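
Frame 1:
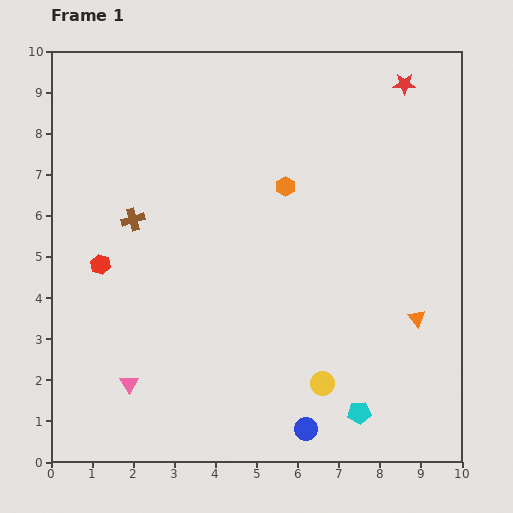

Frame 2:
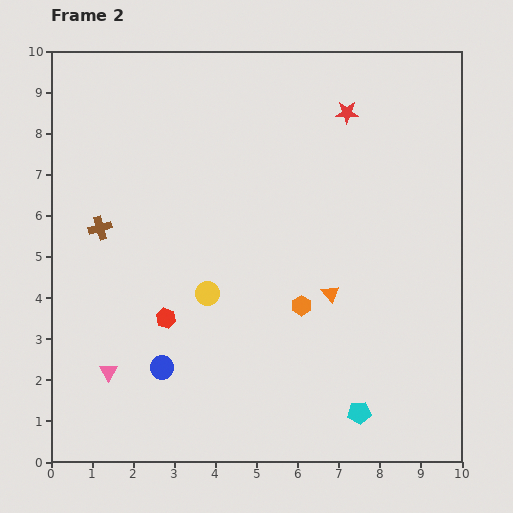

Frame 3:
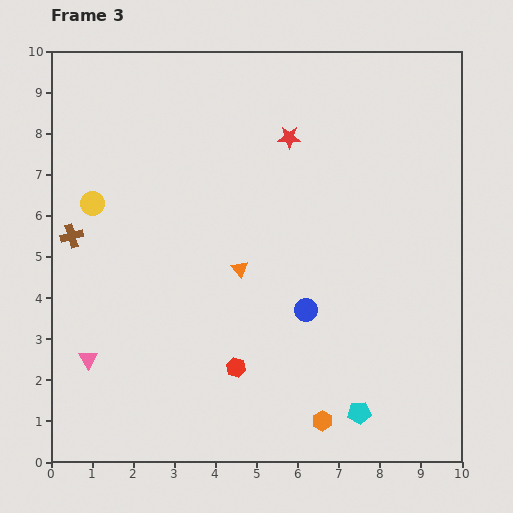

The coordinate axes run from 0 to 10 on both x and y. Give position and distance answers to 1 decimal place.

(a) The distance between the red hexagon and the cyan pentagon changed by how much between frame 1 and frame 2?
-2.1

Distance in frame 1: 7.3. Distance in frame 2: 5.2.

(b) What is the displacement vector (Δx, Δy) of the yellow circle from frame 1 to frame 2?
(-2.8, 2.2)

The yellow circle was at (6.6, 1.9) in frame 1 and (3.8, 4.1) in frame 2.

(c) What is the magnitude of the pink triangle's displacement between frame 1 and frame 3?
1.2

The pink triangle moved from (1.9, 1.9) to (0.9, 2.5), a distance of √(1.0² + 0.6²) ≈ 1.2.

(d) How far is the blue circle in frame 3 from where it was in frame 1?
2.9

The blue circle moved from (6.2, 0.8) to (6.2, 3.7), a distance of √(0.0² + 2.9²) ≈ 2.9.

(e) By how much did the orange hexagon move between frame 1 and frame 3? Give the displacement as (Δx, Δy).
(0.9, -5.7)

The orange hexagon was at (5.7, 6.7) in frame 1 and (6.6, 1.0) in frame 3.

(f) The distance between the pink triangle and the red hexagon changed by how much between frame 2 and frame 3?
+1.7

Distance in frame 2: 1.9. Distance in frame 3: 3.6.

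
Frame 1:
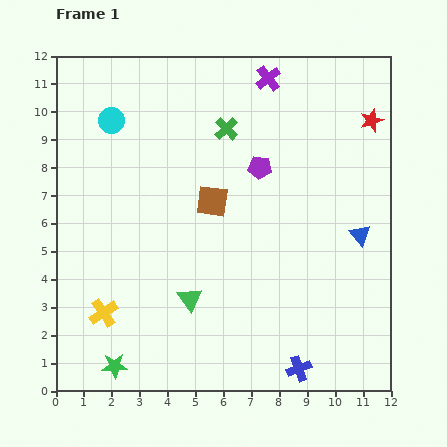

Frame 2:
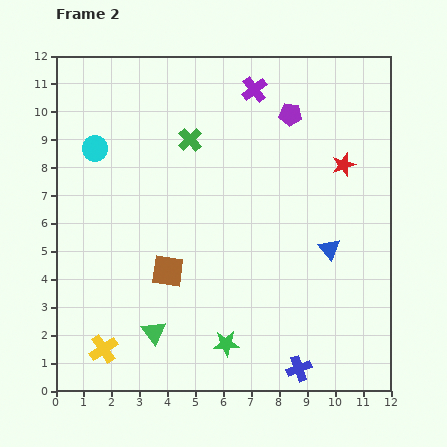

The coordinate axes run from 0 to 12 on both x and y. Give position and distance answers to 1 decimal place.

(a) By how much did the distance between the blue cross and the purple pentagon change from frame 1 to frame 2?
+1.8

Distance in frame 1: 7.3. Distance in frame 2: 9.1.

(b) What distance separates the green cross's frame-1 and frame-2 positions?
1.4

The green cross moved from (6.1, 9.4) to (4.8, 9.0), a distance of √(1.3² + 0.4²) ≈ 1.4.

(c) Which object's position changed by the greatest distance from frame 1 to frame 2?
the green star

(moved 4.1; next 3.0)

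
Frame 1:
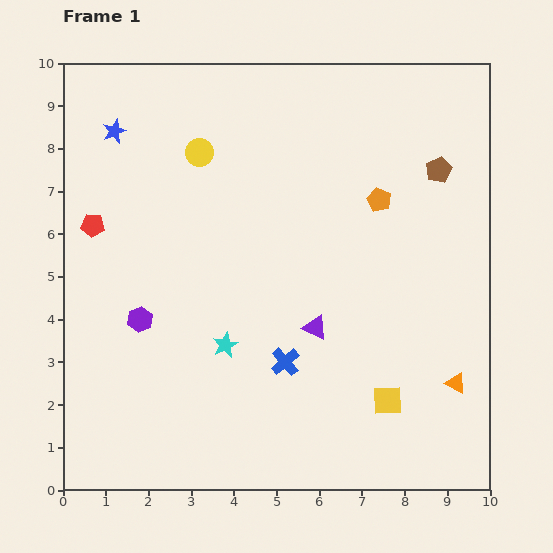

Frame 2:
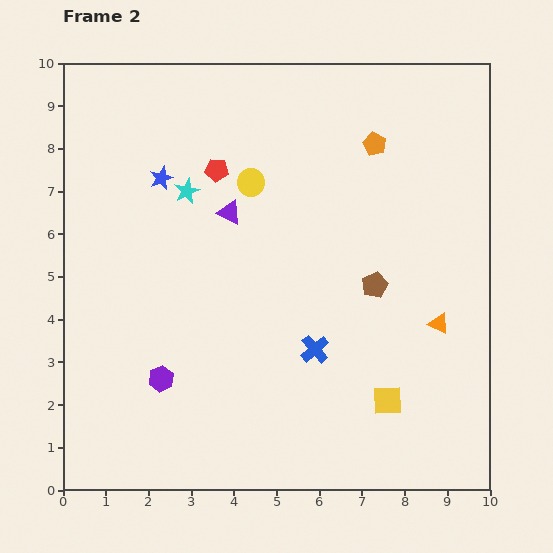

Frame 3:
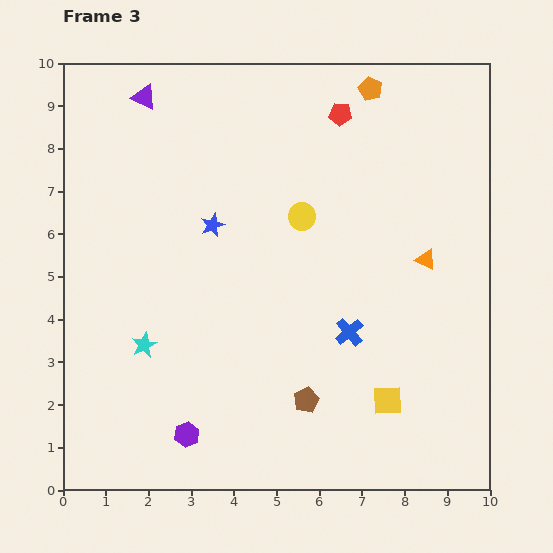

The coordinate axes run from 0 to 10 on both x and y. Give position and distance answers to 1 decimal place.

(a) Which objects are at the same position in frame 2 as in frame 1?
the yellow square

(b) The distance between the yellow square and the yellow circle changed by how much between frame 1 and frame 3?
-2.6

Distance in frame 1: 7.3. Distance in frame 3: 4.7.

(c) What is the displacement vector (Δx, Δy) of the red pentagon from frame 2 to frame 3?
(2.9, 1.3)

The red pentagon was at (3.6, 7.5) in frame 2 and (6.5, 8.8) in frame 3.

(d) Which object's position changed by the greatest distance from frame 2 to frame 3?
the cyan star

(moved 3.7; next 3.4)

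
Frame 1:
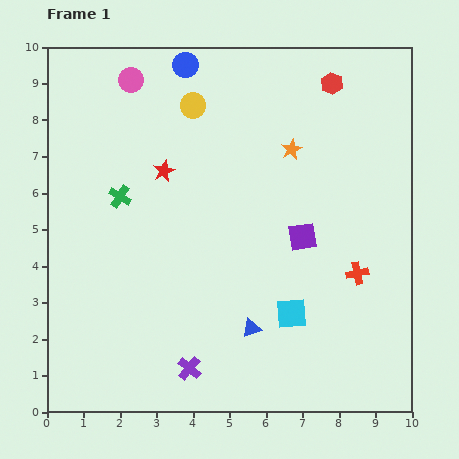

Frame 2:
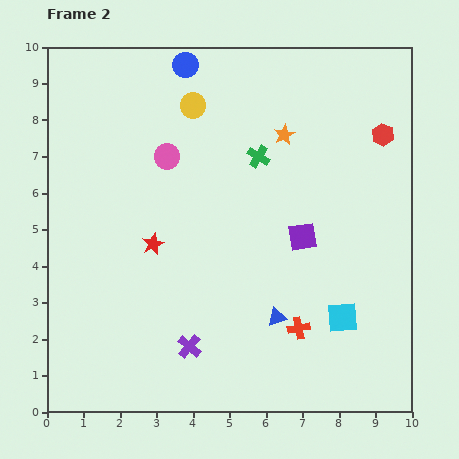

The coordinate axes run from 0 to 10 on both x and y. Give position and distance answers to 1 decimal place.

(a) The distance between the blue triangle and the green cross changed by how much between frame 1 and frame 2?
-0.7

Distance in frame 1: 5.1. Distance in frame 2: 4.4.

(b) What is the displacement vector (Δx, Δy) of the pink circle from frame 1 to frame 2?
(1.0, -2.1)

The pink circle was at (2.3, 9.1) in frame 1 and (3.3, 7.0) in frame 2.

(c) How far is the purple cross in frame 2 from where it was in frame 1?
0.6

The purple cross moved from (3.9, 1.2) to (3.9, 1.8), a distance of √(0.0² + 0.6²) ≈ 0.6.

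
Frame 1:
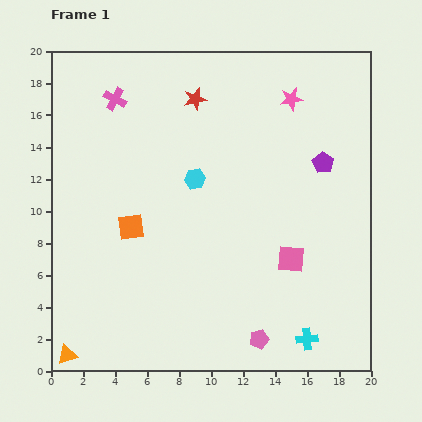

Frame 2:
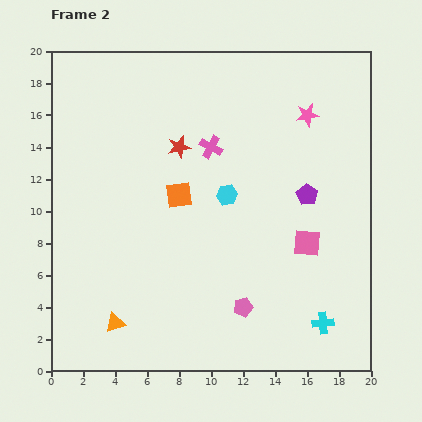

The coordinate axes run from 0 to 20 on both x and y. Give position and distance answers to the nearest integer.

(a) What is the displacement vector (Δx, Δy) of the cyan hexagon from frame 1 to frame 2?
(2, -1)

The cyan hexagon was at (9, 12) in frame 1 and (11, 11) in frame 2.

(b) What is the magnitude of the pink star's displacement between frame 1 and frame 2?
1

The pink star moved from (15, 17) to (16, 16), a distance of √(1² + 1²) ≈ 1.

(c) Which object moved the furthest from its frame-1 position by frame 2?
the pink cross

(moved 7; next 4)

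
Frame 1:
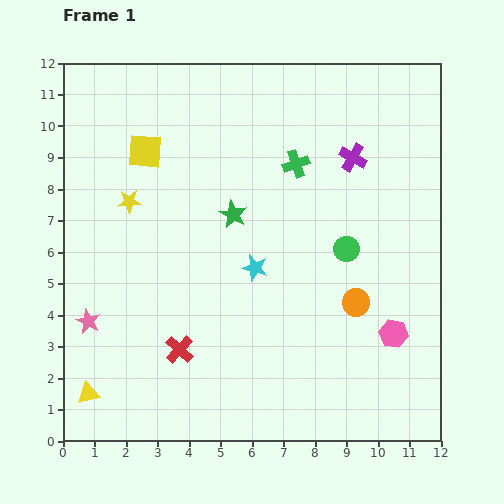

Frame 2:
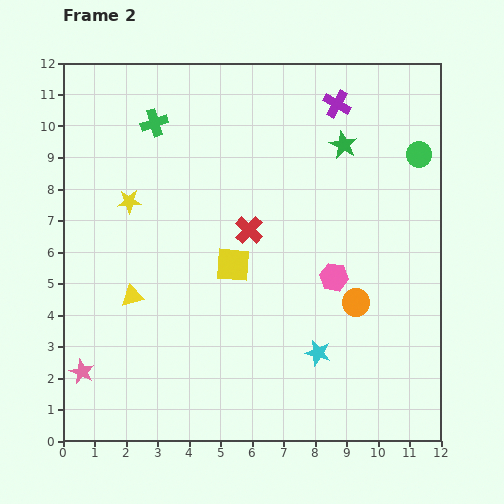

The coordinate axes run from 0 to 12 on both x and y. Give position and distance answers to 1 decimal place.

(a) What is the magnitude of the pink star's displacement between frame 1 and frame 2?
1.6

The pink star moved from (0.8, 3.8) to (0.6, 2.2), a distance of √(0.2² + 1.6²) ≈ 1.6.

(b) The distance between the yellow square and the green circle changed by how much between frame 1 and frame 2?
-0.2

Distance in frame 1: 7.1. Distance in frame 2: 6.9.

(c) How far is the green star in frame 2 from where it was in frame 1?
4.1

The green star moved from (5.4, 7.2) to (8.9, 9.4), a distance of √(3.5² + 2.2²) ≈ 4.1.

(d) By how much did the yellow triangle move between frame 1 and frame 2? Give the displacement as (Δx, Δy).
(1.4, 3.1)

The yellow triangle was at (0.8, 1.5) in frame 1 and (2.2, 4.6) in frame 2.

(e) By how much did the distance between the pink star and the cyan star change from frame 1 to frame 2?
+1.9

Distance in frame 1: 5.6. Distance in frame 2: 7.5.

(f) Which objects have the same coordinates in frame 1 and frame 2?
the yellow star, the orange circle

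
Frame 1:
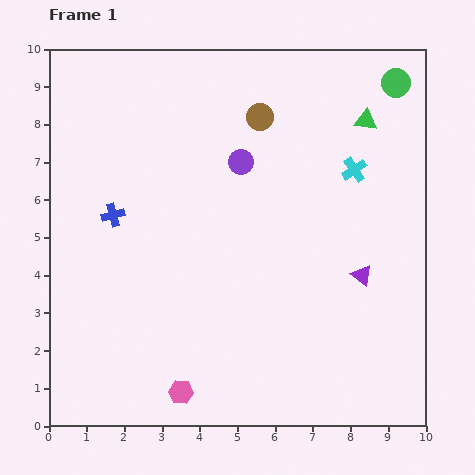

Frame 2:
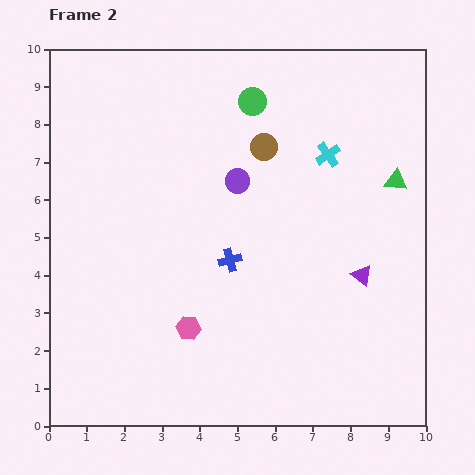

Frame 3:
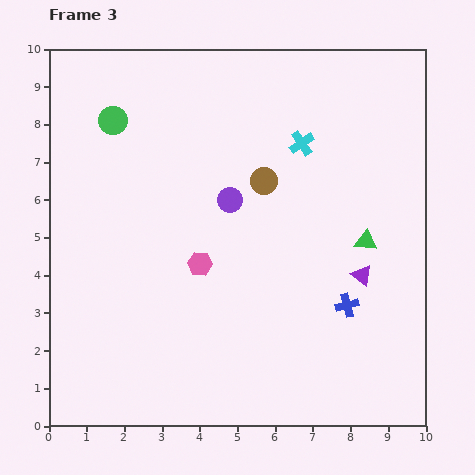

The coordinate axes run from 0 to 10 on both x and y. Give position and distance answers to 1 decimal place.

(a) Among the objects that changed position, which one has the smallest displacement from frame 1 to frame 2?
the purple circle

(moved 0.5)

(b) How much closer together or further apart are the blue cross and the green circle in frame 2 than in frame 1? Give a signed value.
-4.1

Distance in frame 1: 8.3. Distance in frame 2: 4.2.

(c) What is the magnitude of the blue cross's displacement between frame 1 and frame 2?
3.3

The blue cross moved from (1.7, 5.6) to (4.8, 4.4), a distance of √(3.1² + 1.2²) ≈ 3.3.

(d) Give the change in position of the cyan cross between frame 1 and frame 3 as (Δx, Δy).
(-1.4, 0.7)

The cyan cross was at (8.1, 6.8) in frame 1 and (6.7, 7.5) in frame 3.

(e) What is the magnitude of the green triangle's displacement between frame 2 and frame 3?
1.8

The green triangle moved from (9.2, 6.5) to (8.4, 4.9), a distance of √(0.8² + 1.6²) ≈ 1.8.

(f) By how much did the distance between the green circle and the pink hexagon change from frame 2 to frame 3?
-1.8

Distance in frame 2: 6.2. Distance in frame 3: 4.4.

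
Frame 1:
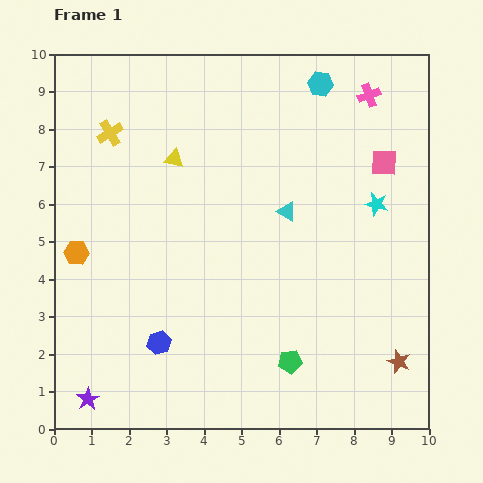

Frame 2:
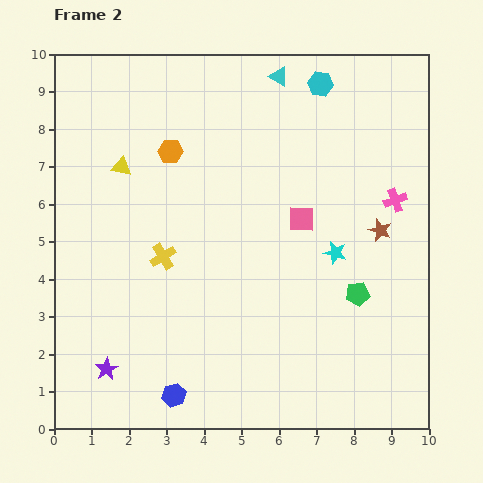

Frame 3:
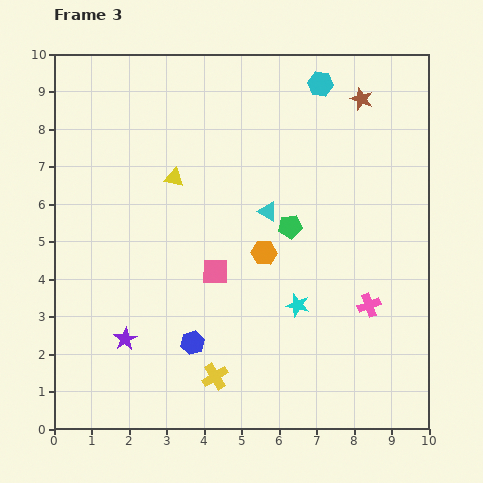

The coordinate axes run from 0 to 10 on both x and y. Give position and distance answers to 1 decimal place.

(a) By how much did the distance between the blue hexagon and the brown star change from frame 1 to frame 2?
+0.6

Distance in frame 1: 6.4. Distance in frame 2: 7.0.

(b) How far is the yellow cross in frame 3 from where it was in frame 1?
7.1

The yellow cross moved from (1.5, 7.9) to (4.3, 1.4), a distance of √(2.8² + 6.5²) ≈ 7.1.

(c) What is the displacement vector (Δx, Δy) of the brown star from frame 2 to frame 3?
(-0.5, 3.5)

The brown star was at (8.7, 5.3) in frame 2 and (8.2, 8.8) in frame 3.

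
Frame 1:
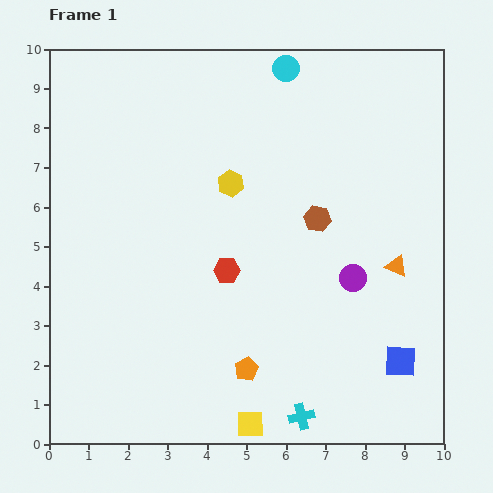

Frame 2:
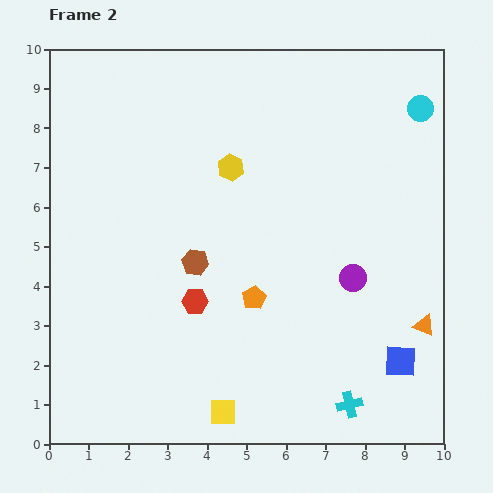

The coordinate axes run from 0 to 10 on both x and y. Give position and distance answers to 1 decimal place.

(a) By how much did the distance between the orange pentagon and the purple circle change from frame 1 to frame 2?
-1.0

Distance in frame 1: 3.5. Distance in frame 2: 2.5.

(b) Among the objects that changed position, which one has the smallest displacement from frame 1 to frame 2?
the yellow hexagon

(moved 0.4)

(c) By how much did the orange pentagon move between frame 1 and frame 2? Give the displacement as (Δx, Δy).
(0.2, 1.8)

The orange pentagon was at (5.0, 1.9) in frame 1 and (5.2, 3.7) in frame 2.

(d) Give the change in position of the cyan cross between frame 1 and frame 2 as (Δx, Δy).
(1.2, 0.3)

The cyan cross was at (6.4, 0.7) in frame 1 and (7.6, 1.0) in frame 2.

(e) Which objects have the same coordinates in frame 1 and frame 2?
the blue square, the purple circle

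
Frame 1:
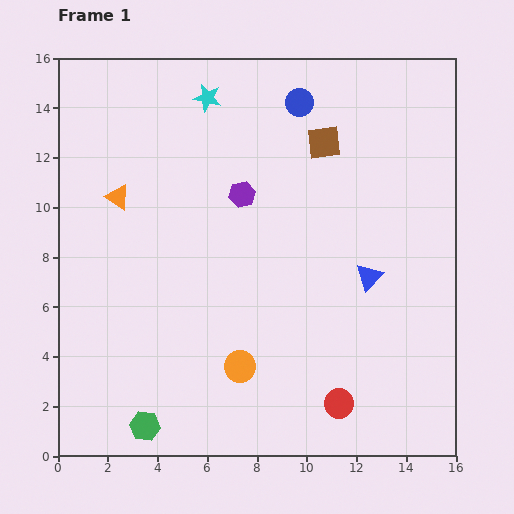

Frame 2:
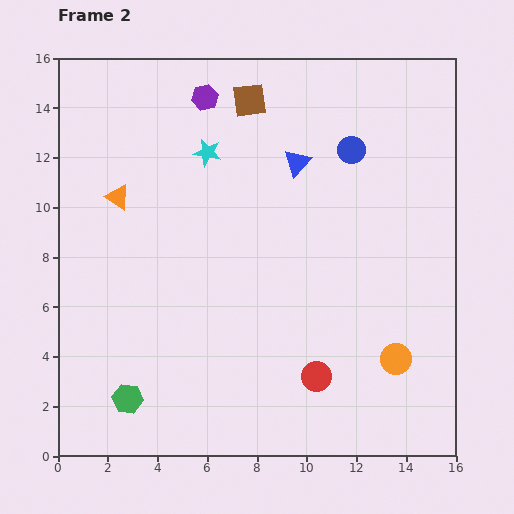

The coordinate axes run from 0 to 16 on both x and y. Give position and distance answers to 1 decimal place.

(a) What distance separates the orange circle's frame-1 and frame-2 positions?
6.3

The orange circle moved from (7.3, 3.6) to (13.6, 3.9), a distance of √(6.3² + 0.3²) ≈ 6.3.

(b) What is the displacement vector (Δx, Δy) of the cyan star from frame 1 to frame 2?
(0.0, -2.2)

The cyan star was at (6.0, 14.4) in frame 1 and (6.0, 12.2) in frame 2.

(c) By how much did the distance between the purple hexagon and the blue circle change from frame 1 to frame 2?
+1.9

Distance in frame 1: 4.4. Distance in frame 2: 6.3.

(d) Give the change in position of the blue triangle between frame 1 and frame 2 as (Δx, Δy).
(-2.9, 4.6)

The blue triangle was at (12.5, 7.2) in frame 1 and (9.6, 11.8) in frame 2.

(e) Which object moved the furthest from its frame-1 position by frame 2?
the orange circle

(moved 6.3; next 5.4)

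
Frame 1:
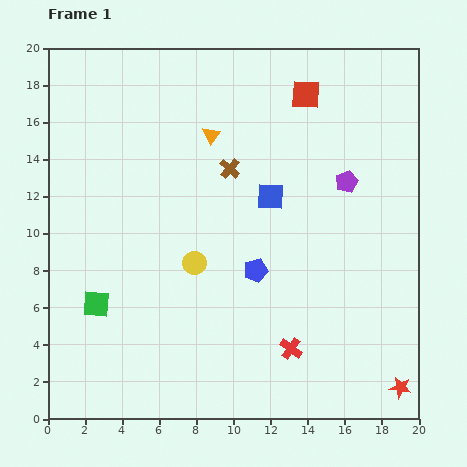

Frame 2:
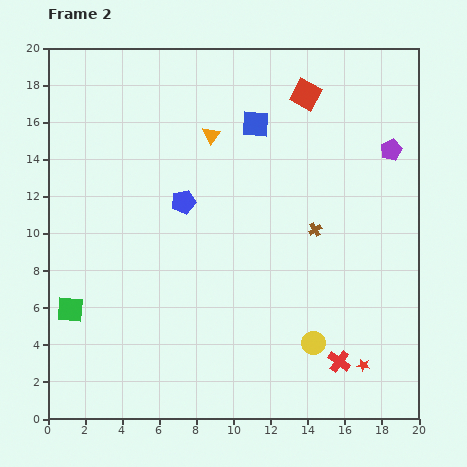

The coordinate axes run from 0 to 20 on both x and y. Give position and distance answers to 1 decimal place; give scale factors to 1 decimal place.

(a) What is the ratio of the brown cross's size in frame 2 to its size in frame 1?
0.6×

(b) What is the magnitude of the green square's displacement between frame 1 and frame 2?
1.4

The green square moved from (2.6, 6.2) to (1.2, 5.9), a distance of √(1.4² + 0.3²) ≈ 1.4.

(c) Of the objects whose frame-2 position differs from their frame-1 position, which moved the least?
the green square

(moved 1.4)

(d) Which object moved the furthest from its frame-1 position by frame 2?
the yellow circle

(moved 7.7; next 5.7)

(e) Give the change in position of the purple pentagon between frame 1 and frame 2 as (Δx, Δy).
(2.4, 1.7)

The purple pentagon was at (16.1, 12.8) in frame 1 and (18.5, 14.5) in frame 2.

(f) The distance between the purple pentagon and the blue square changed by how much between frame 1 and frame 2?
+3.2

Distance in frame 1: 4.2. Distance in frame 2: 7.4.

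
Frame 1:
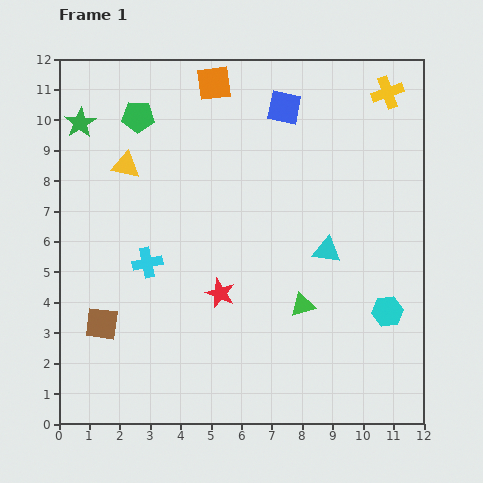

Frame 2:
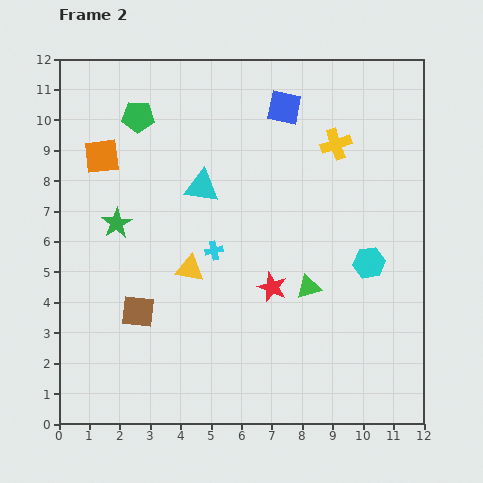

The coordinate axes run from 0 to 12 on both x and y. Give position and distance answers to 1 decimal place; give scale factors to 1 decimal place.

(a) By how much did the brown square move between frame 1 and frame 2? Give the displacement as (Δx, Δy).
(1.2, 0.4)

The brown square was at (1.4, 3.3) in frame 1 and (2.6, 3.7) in frame 2.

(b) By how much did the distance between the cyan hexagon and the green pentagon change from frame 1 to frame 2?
-1.4

Distance in frame 1: 10.4. Distance in frame 2: 9.0.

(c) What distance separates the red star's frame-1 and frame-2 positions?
1.7

The red star moved from (5.3, 4.3) to (7.0, 4.5), a distance of √(1.7² + 0.2²) ≈ 1.7.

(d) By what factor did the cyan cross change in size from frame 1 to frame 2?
0.6×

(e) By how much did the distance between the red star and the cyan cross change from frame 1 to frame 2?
-0.4

Distance in frame 1: 2.6. Distance in frame 2: 2.2.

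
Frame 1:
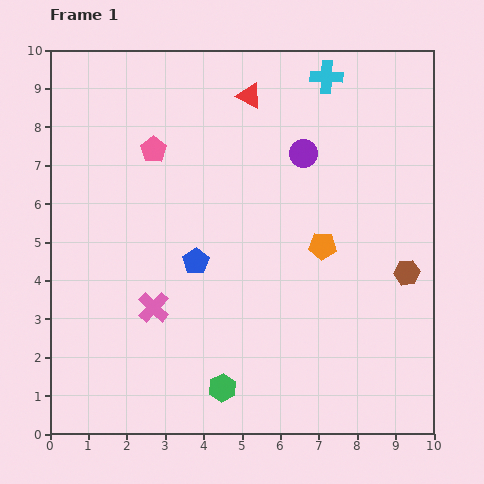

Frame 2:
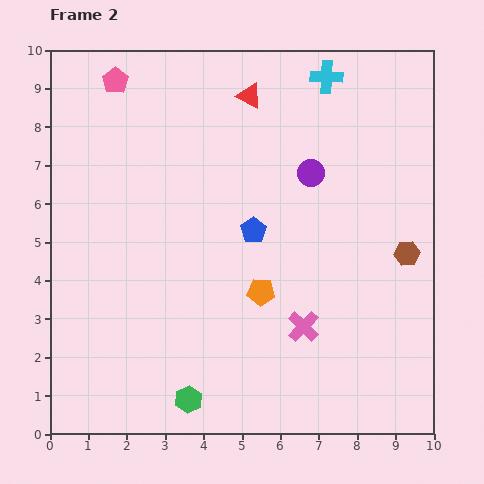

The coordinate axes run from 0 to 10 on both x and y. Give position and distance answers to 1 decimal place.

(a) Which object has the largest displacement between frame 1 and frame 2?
the pink cross

(moved 3.9; next 2.1)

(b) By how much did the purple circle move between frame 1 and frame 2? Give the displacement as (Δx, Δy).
(0.2, -0.5)

The purple circle was at (6.6, 7.3) in frame 1 and (6.8, 6.8) in frame 2.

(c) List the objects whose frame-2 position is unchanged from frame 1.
the red triangle, the cyan cross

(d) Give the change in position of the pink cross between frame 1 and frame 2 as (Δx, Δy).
(3.9, -0.5)

The pink cross was at (2.7, 3.3) in frame 1 and (6.6, 2.8) in frame 2.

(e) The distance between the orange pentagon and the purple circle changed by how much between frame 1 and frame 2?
+0.9

Distance in frame 1: 2.5. Distance in frame 2: 3.4.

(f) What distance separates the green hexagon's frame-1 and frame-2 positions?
0.9

The green hexagon moved from (4.5, 1.2) to (3.6, 0.9), a distance of √(0.9² + 0.3²) ≈ 0.9.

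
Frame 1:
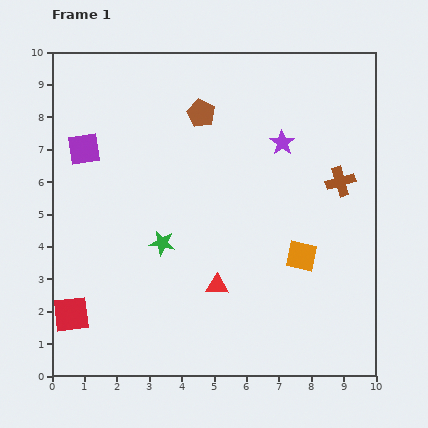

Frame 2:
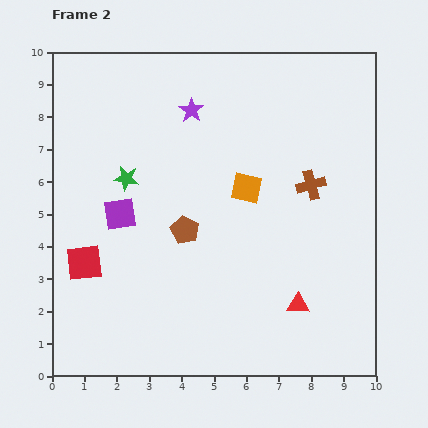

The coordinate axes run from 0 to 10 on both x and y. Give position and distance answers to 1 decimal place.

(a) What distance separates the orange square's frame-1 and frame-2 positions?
2.7

The orange square moved from (7.7, 3.7) to (6.0, 5.8), a distance of √(1.7² + 2.1²) ≈ 2.7.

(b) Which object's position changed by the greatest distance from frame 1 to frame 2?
the brown pentagon

(moved 3.6; next 3.0)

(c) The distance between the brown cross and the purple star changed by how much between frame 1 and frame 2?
+2.2

Distance in frame 1: 2.2. Distance in frame 2: 4.4.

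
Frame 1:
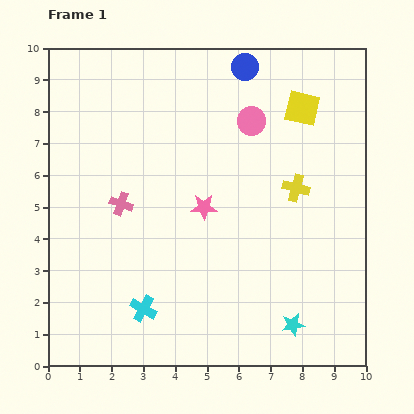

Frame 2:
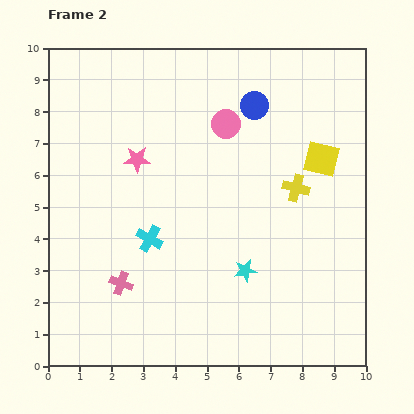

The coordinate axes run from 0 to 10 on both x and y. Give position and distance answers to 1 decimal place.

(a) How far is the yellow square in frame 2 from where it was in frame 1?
1.7

The yellow square moved from (8.0, 8.1) to (8.6, 6.5), a distance of √(0.6² + 1.6²) ≈ 1.7.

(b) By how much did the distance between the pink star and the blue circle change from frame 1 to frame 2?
-0.5

Distance in frame 1: 4.6. Distance in frame 2: 4.1.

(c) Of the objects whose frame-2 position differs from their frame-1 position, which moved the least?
the pink circle

(moved 0.8)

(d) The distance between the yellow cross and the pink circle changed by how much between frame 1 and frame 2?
+0.5

Distance in frame 1: 2.5. Distance in frame 2: 3.0.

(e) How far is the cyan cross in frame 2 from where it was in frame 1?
2.2

The cyan cross moved from (3.0, 1.8) to (3.2, 4.0), a distance of √(0.2² + 2.2²) ≈ 2.2.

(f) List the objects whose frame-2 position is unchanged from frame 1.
the yellow cross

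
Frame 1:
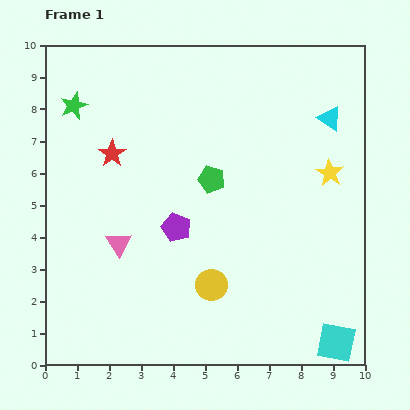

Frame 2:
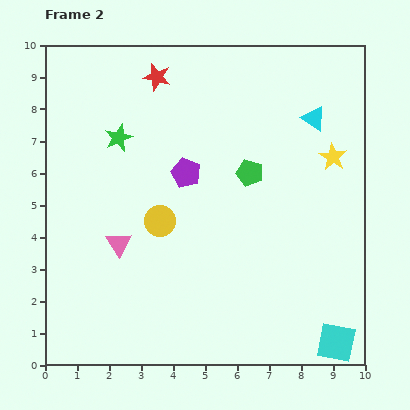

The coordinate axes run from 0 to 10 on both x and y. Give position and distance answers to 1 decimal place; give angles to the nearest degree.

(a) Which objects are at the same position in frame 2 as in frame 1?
the cyan square, the pink triangle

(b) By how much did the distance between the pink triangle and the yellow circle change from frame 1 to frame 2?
-1.7

Distance in frame 1: 3.2. Distance in frame 2: 1.5.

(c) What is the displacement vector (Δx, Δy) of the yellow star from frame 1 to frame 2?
(0.1, 0.5)

The yellow star was at (8.9, 6.0) in frame 1 and (9.0, 6.5) in frame 2.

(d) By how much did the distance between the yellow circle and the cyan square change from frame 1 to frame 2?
+2.4

Distance in frame 1: 4.3. Distance in frame 2: 6.7.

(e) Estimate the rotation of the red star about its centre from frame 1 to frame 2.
23° counter-clockwise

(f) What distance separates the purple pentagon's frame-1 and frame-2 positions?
1.7

The purple pentagon moved from (4.1, 4.3) to (4.4, 6.0), a distance of √(0.3² + 1.7²) ≈ 1.7.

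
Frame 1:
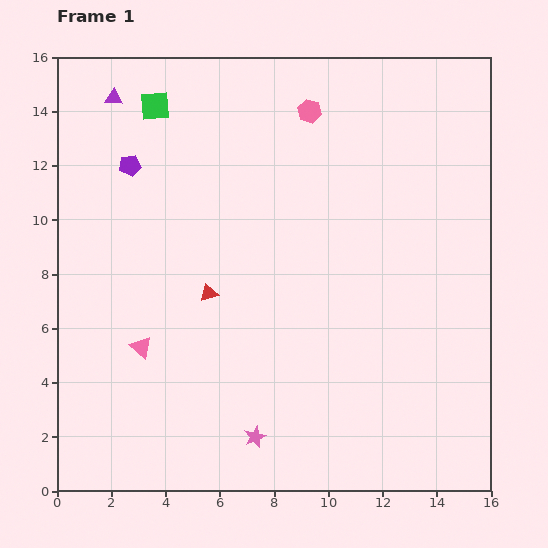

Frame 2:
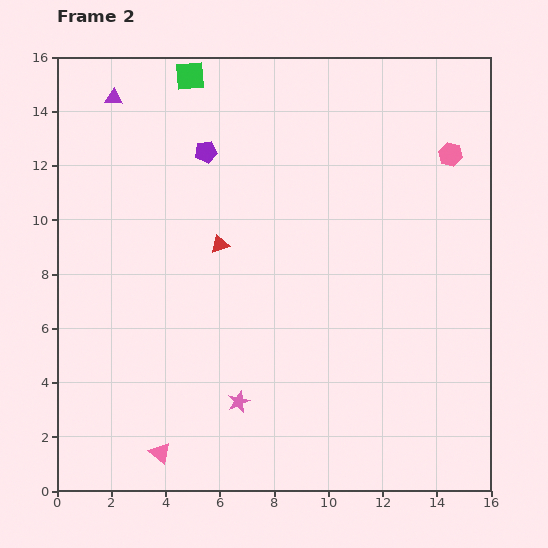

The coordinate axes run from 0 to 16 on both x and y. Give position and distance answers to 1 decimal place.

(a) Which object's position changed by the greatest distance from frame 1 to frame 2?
the pink hexagon

(moved 5.4; next 4.0)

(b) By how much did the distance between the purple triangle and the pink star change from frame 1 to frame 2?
-1.4

Distance in frame 1: 13.5. Distance in frame 2: 12.1.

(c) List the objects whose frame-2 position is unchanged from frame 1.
the purple triangle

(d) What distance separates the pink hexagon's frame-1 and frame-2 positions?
5.4

The pink hexagon moved from (9.3, 14.0) to (14.5, 12.4), a distance of √(5.2² + 1.6²) ≈ 5.4.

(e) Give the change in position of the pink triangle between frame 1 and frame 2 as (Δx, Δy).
(0.7, -3.9)

The pink triangle was at (3.1, 5.3) in frame 1 and (3.8, 1.4) in frame 2.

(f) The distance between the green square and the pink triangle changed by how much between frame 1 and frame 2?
+5.0

Distance in frame 1: 8.9. Distance in frame 2: 13.9.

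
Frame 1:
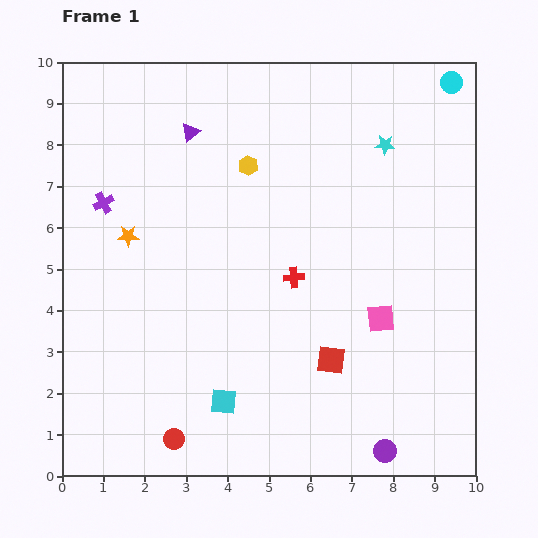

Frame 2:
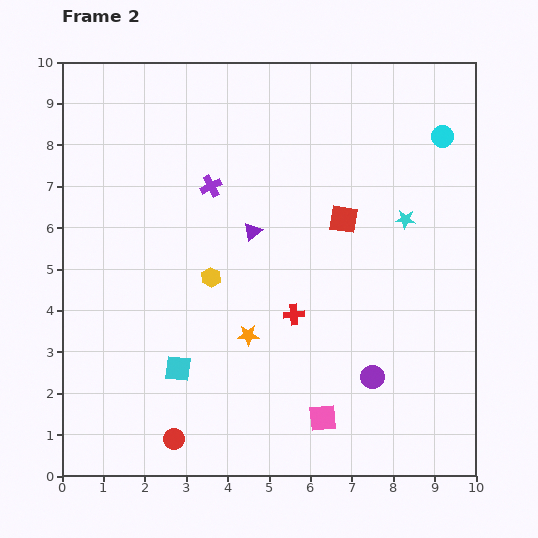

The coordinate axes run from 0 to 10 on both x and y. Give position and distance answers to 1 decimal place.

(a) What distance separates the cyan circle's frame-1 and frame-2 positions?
1.3

The cyan circle moved from (9.4, 9.5) to (9.2, 8.2), a distance of √(0.2² + 1.3²) ≈ 1.3.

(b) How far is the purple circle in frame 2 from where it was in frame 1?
1.8

The purple circle moved from (7.8, 0.6) to (7.5, 2.4), a distance of √(0.3² + 1.8²) ≈ 1.8.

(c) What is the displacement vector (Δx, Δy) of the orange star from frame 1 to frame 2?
(2.9, -2.4)

The orange star was at (1.6, 5.8) in frame 1 and (4.5, 3.4) in frame 2.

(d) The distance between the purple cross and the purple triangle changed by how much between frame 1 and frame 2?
-1.2

Distance in frame 1: 2.7. Distance in frame 2: 1.5.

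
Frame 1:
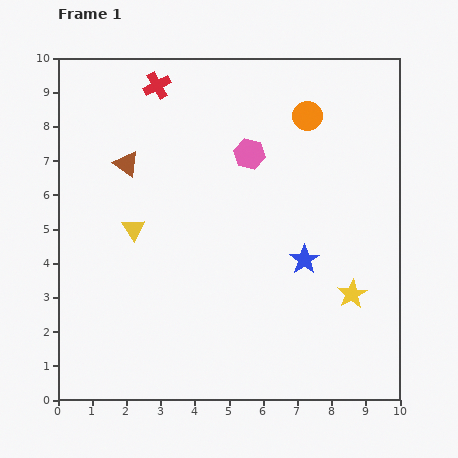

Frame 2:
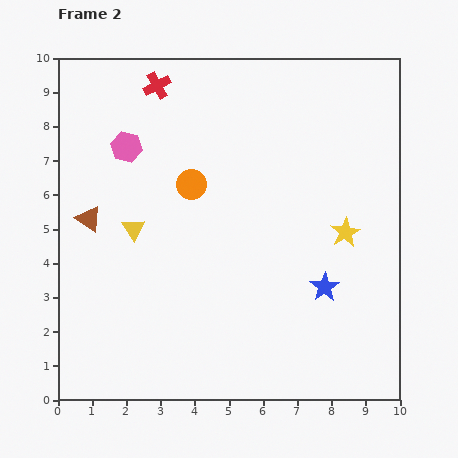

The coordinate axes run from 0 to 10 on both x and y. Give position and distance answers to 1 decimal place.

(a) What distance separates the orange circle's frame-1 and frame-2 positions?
3.9

The orange circle moved from (7.3, 8.3) to (3.9, 6.3), a distance of √(3.4² + 2.0²) ≈ 3.9.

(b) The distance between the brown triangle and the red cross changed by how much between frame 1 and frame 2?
+1.9

Distance in frame 1: 2.5. Distance in frame 2: 4.4.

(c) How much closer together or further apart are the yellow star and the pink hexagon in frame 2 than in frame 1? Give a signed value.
+1.8

Distance in frame 1: 5.1. Distance in frame 2: 6.9.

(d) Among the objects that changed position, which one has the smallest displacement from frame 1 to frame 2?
the blue star

(moved 1.0)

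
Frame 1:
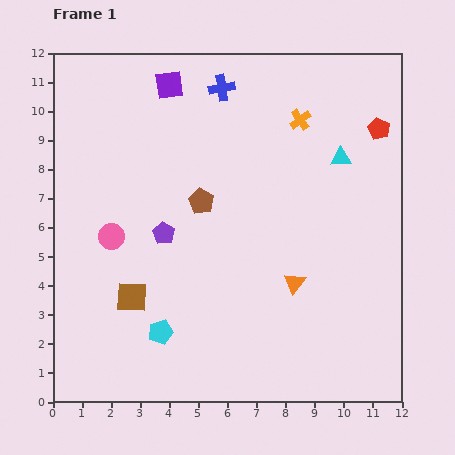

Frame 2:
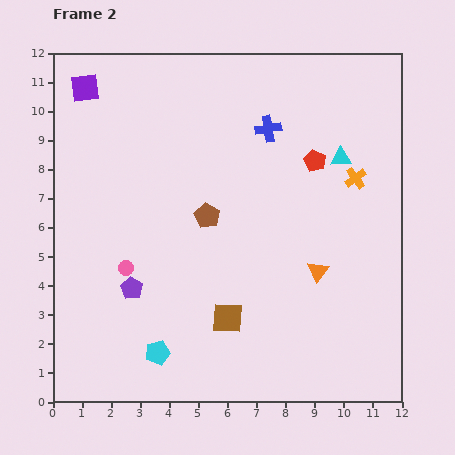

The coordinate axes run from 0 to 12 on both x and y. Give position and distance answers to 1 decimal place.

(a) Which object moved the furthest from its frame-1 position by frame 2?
the brown square

(moved 3.4; next 2.9)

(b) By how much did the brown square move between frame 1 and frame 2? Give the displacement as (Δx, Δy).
(3.3, -0.7)

The brown square was at (2.7, 3.6) in frame 1 and (6.0, 2.9) in frame 2.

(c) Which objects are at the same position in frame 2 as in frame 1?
the cyan triangle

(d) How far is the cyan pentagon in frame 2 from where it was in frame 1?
0.7

The cyan pentagon moved from (3.7, 2.4) to (3.6, 1.7), a distance of √(0.1² + 0.7²) ≈ 0.7.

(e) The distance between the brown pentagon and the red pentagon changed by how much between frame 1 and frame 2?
-2.4

Distance in frame 1: 6.6. Distance in frame 2: 4.2.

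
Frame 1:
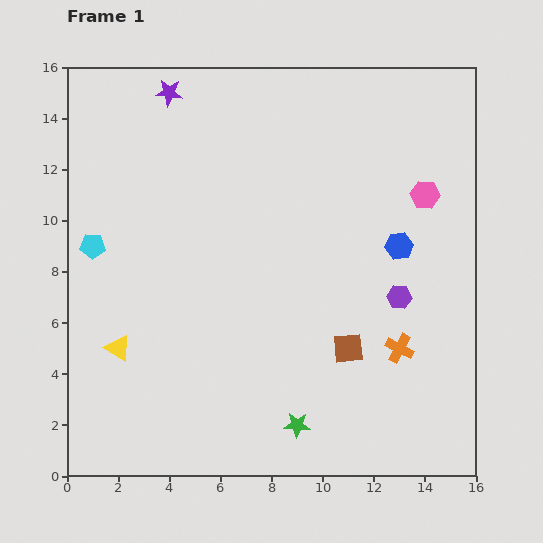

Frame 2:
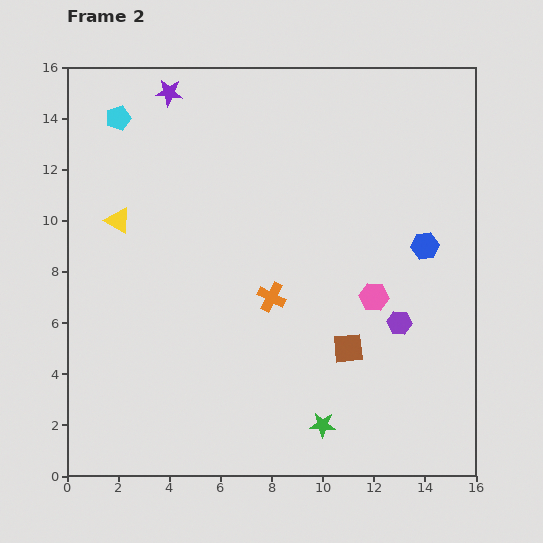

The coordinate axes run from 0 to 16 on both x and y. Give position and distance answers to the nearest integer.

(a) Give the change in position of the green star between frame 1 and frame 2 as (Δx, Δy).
(1, 0)

The green star was at (9, 2) in frame 1 and (10, 2) in frame 2.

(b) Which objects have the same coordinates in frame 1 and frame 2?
the purple star, the brown square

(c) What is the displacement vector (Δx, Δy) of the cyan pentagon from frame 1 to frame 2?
(1, 5)

The cyan pentagon was at (1, 9) in frame 1 and (2, 14) in frame 2.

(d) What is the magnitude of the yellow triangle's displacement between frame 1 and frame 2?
5

The yellow triangle moved from (2, 5) to (2, 10), a distance of √(0² + 5²) ≈ 5.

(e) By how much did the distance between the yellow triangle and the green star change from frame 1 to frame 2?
+3

Distance in frame 1: 8. Distance in frame 2: 11.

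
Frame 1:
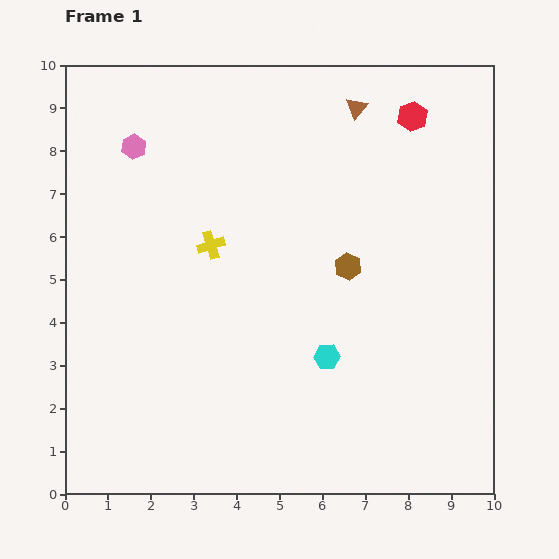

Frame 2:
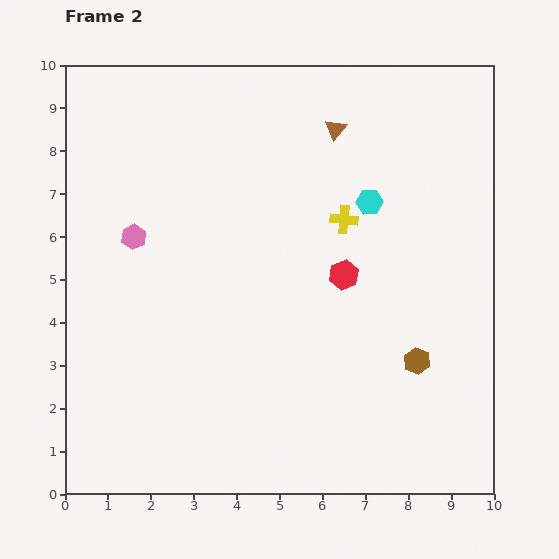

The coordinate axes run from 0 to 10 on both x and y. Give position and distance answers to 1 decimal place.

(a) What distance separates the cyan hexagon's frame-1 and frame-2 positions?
3.7

The cyan hexagon moved from (6.1, 3.2) to (7.1, 6.8), a distance of √(1.0² + 3.6²) ≈ 3.7.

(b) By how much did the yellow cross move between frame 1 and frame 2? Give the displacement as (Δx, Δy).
(3.1, 0.6)

The yellow cross was at (3.4, 5.8) in frame 1 and (6.5, 6.4) in frame 2.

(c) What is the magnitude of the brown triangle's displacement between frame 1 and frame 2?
0.7

The brown triangle moved from (6.8, 9.0) to (6.3, 8.5), a distance of √(0.5² + 0.5²) ≈ 0.7.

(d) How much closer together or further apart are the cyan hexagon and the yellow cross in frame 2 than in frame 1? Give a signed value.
-3.0

Distance in frame 1: 3.7. Distance in frame 2: 0.7.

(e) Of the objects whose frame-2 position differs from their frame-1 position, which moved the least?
the brown triangle

(moved 0.7)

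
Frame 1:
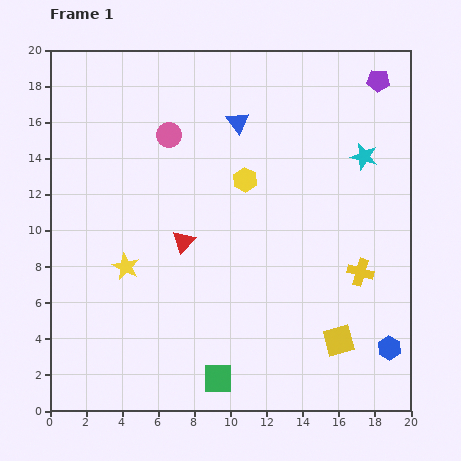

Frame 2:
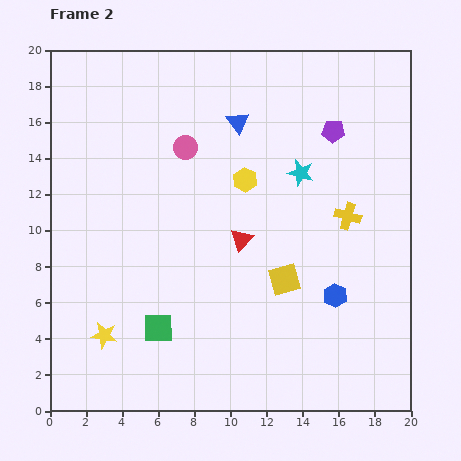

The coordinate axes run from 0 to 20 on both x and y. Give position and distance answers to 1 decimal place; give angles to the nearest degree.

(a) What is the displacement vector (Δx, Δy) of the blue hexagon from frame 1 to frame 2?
(-3.0, 2.9)

The blue hexagon was at (18.8, 3.5) in frame 1 and (15.8, 6.4) in frame 2.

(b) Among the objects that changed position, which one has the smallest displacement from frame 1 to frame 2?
the pink circle

(moved 1.1)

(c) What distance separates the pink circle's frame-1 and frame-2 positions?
1.1

The pink circle moved from (6.6, 15.3) to (7.5, 14.6), a distance of √(0.9² + 0.7²) ≈ 1.1.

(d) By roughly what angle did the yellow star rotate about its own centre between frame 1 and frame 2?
16° counter-clockwise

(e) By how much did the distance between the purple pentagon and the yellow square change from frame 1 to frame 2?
-6.0

Distance in frame 1: 14.6. Distance in frame 2: 8.6.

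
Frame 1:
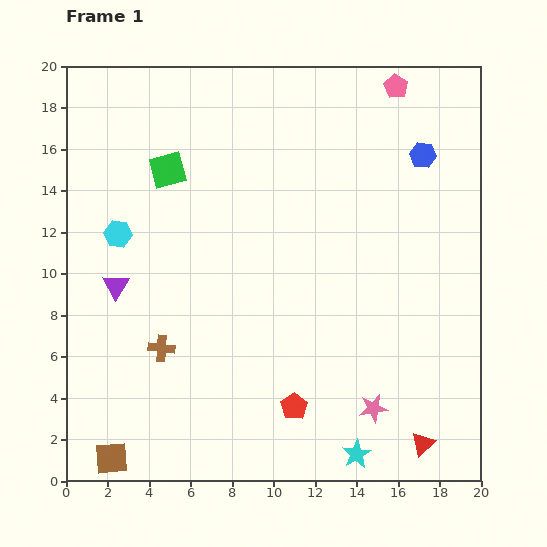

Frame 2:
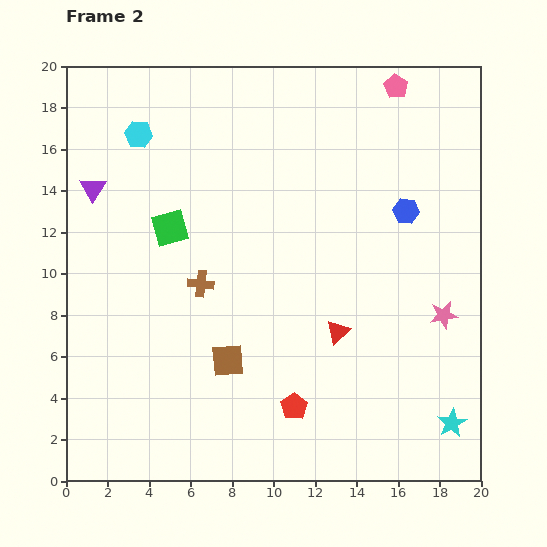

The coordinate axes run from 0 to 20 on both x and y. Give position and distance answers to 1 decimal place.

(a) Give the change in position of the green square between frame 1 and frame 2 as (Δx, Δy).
(0.1, -2.8)

The green square was at (4.9, 15.0) in frame 1 and (5.0, 12.2) in frame 2.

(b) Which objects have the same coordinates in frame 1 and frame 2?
the pink pentagon, the red pentagon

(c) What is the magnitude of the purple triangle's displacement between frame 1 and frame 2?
4.8

The purple triangle moved from (2.4, 9.4) to (1.3, 14.1), a distance of √(1.1² + 4.7²) ≈ 4.8.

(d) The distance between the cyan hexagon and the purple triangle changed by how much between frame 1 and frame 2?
+0.9

Distance in frame 1: 2.5. Distance in frame 2: 3.4.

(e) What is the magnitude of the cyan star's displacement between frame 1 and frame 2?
4.8

The cyan star moved from (14.0, 1.3) to (18.6, 2.8), a distance of √(4.6² + 1.5²) ≈ 4.8.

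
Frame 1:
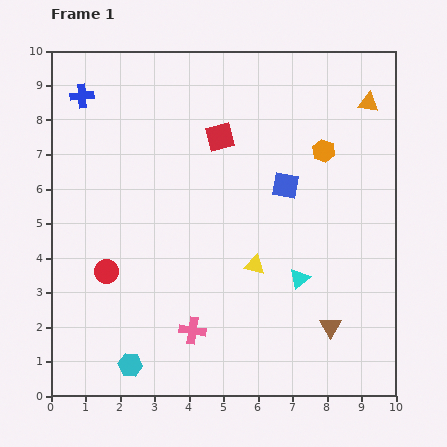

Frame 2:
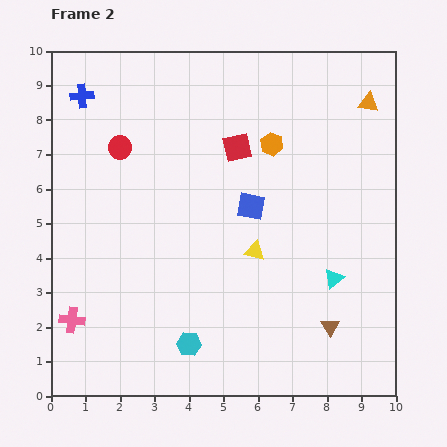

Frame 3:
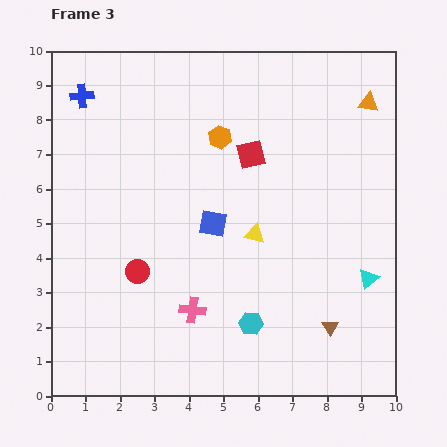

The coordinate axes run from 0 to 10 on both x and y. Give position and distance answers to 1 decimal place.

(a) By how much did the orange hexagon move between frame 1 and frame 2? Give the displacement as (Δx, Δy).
(-1.5, 0.2)

The orange hexagon was at (7.9, 7.1) in frame 1 and (6.4, 7.3) in frame 2.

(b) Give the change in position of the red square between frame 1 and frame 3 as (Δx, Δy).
(0.9, -0.5)

The red square was at (4.9, 7.5) in frame 1 and (5.8, 7.0) in frame 3.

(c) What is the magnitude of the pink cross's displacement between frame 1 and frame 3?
0.6

The pink cross moved from (4.1, 1.9) to (4.1, 2.5), a distance of √(0.0² + 0.6²) ≈ 0.6.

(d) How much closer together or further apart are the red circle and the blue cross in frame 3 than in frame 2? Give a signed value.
+3.4

Distance in frame 2: 1.9. Distance in frame 3: 5.3.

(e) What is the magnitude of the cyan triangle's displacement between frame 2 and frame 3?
1.0

The cyan triangle moved from (8.2, 3.4) to (9.2, 3.4), a distance of √(1.0² + 0.0²) ≈ 1.0.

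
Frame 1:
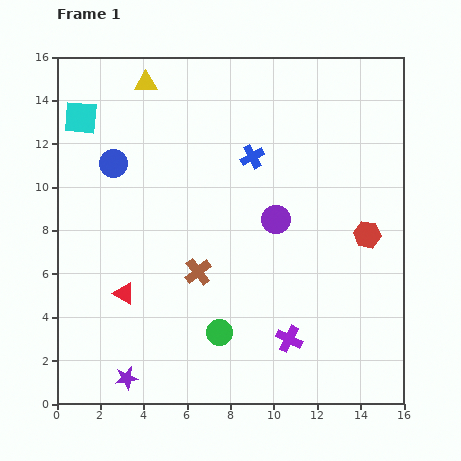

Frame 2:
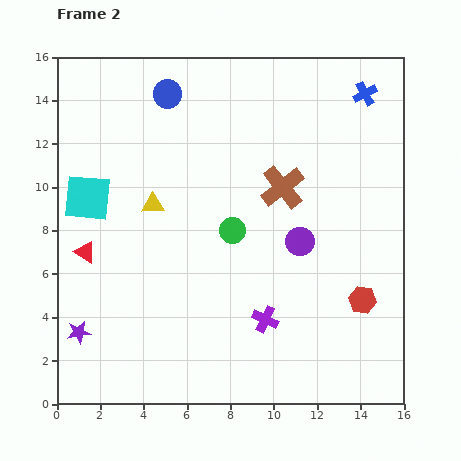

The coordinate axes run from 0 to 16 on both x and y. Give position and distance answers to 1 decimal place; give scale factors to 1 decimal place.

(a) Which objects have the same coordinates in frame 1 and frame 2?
none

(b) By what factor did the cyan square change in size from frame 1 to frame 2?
1.4×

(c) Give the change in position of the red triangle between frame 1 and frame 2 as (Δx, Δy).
(-1.8, 1.9)

The red triangle was at (3.1, 5.1) in frame 1 and (1.3, 7.0) in frame 2.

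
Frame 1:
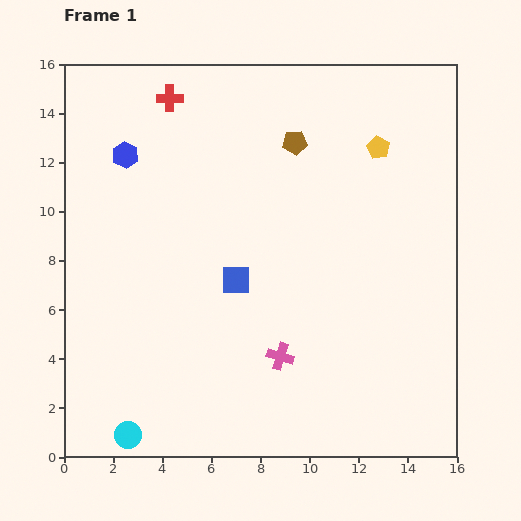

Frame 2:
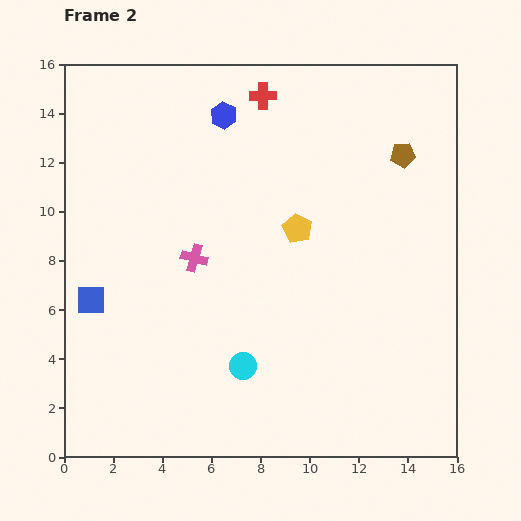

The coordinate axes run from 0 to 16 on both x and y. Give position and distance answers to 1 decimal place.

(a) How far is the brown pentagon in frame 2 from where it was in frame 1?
4.4

The brown pentagon moved from (9.4, 12.8) to (13.8, 12.3), a distance of √(4.4² + 0.5²) ≈ 4.4.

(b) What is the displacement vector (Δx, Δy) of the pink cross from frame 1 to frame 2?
(-3.5, 4.0)

The pink cross was at (8.8, 4.1) in frame 1 and (5.3, 8.1) in frame 2.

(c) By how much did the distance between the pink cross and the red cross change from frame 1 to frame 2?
-4.2

Distance in frame 1: 11.4. Distance in frame 2: 7.2.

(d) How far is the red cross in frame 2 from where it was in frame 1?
3.8

The red cross moved from (4.3, 14.6) to (8.1, 14.7), a distance of √(3.8² + 0.1²) ≈ 3.8.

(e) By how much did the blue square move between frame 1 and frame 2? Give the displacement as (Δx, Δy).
(-5.9, -0.8)

The blue square was at (7.0, 7.2) in frame 1 and (1.1, 6.4) in frame 2.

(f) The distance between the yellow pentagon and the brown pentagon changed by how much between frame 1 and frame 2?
+1.8

Distance in frame 1: 3.4. Distance in frame 2: 5.2.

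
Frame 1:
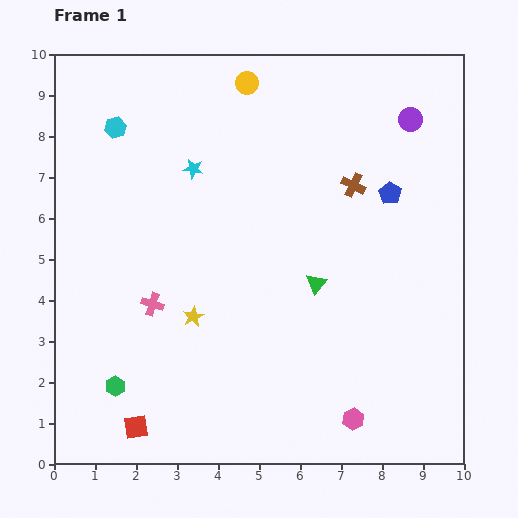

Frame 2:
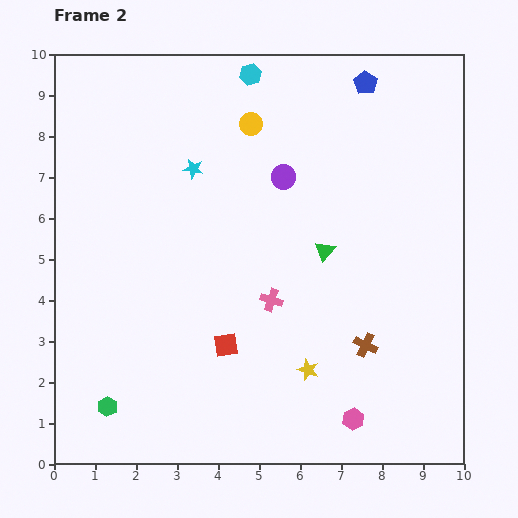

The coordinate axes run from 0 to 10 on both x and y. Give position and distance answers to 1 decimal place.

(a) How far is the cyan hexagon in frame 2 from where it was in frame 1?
3.5

The cyan hexagon moved from (1.5, 8.2) to (4.8, 9.5), a distance of √(3.3² + 1.3²) ≈ 3.5.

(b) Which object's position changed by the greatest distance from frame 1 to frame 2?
the brown cross

(moved 3.9; next 3.5)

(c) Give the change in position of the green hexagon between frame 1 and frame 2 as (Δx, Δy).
(-0.2, -0.5)

The green hexagon was at (1.5, 1.9) in frame 1 and (1.3, 1.4) in frame 2.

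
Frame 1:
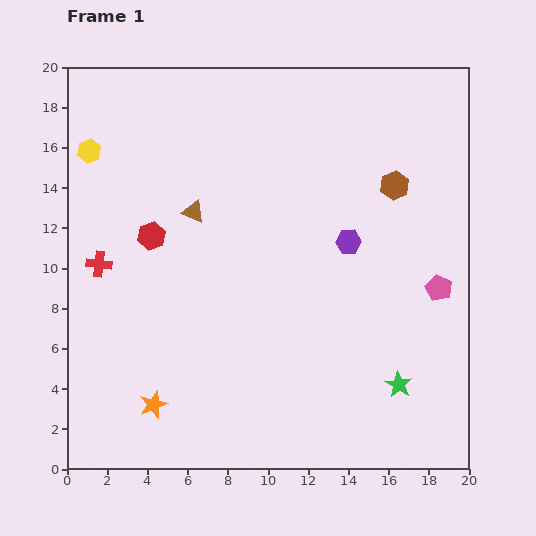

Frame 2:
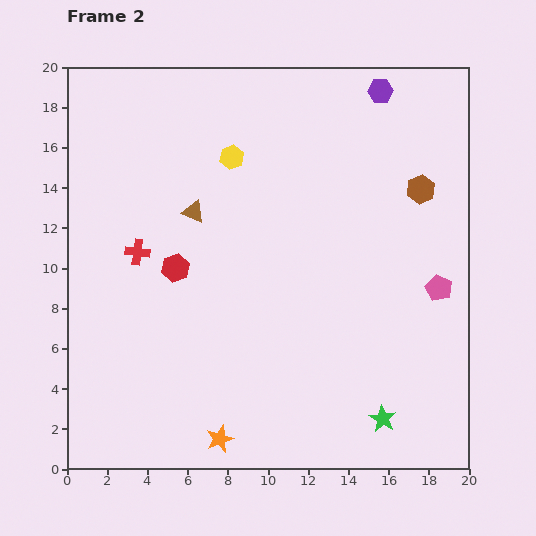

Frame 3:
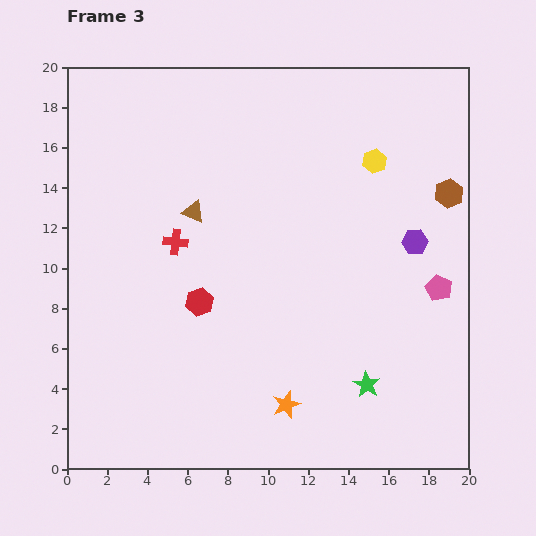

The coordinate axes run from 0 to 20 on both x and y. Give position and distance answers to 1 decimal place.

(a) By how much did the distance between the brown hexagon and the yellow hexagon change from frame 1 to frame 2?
-5.8

Distance in frame 1: 15.3. Distance in frame 2: 9.5.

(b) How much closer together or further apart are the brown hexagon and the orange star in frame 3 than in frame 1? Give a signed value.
-2.9

Distance in frame 1: 16.2. Distance in frame 3: 13.3.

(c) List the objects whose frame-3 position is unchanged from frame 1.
the pink pentagon, the brown triangle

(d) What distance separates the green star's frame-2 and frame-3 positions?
1.9

The green star moved from (15.7, 2.5) to (14.9, 4.2), a distance of √(0.8² + 1.7²) ≈ 1.9.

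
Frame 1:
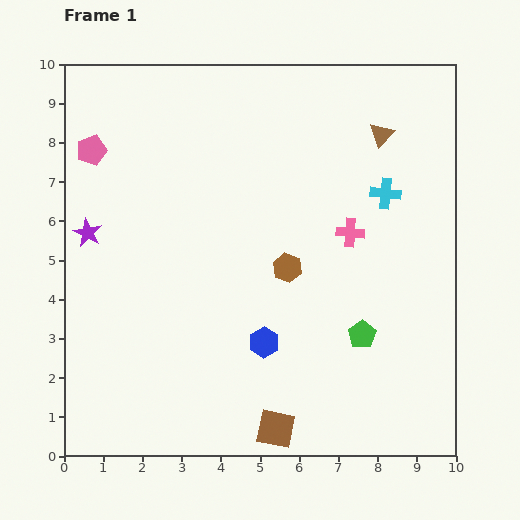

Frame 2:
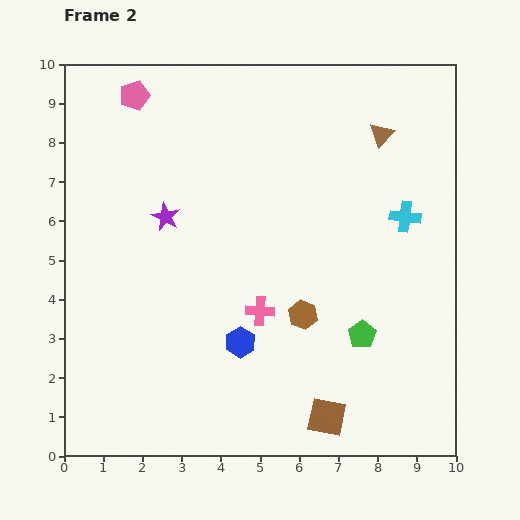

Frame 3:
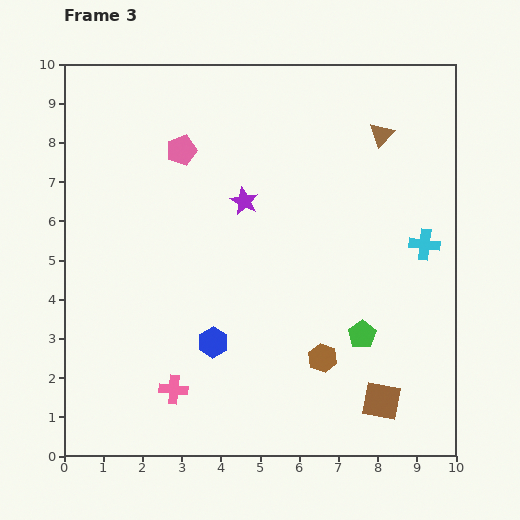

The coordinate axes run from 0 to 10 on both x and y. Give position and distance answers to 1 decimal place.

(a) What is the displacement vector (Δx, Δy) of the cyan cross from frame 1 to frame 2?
(0.5, -0.6)

The cyan cross was at (8.2, 6.7) in frame 1 and (8.7, 6.1) in frame 2.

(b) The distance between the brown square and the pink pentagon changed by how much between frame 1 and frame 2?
+1.1

Distance in frame 1: 8.5. Distance in frame 2: 9.6.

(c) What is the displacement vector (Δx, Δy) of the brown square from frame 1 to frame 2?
(1.3, 0.3)

The brown square was at (5.4, 0.7) in frame 1 and (6.7, 1.0) in frame 2.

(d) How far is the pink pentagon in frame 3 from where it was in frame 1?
2.3

The pink pentagon moved from (0.7, 7.8) to (3.0, 7.8), a distance of √(2.3² + 0.0²) ≈ 2.3.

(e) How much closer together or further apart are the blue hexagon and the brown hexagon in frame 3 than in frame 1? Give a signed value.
+0.8

Distance in frame 1: 2.0. Distance in frame 3: 2.8.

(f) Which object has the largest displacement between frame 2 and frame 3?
the pink cross

(moved 3.0; next 2.0)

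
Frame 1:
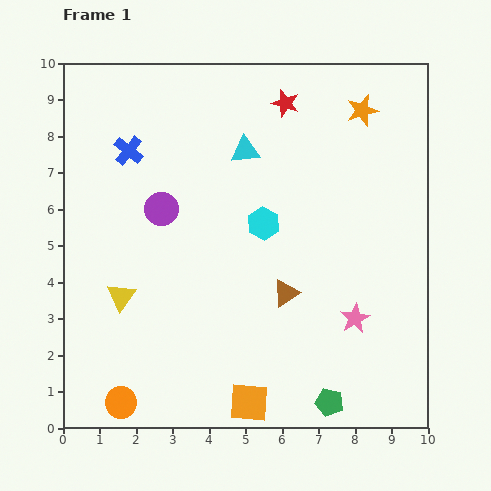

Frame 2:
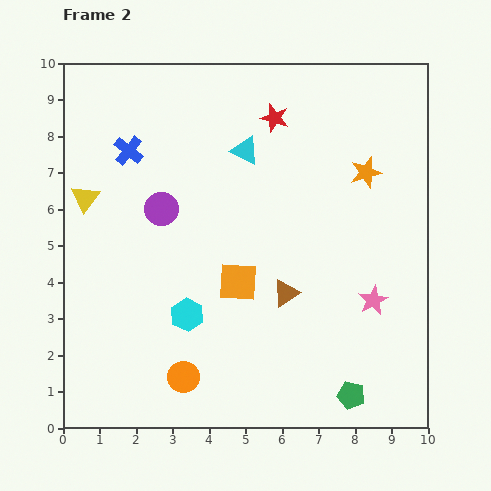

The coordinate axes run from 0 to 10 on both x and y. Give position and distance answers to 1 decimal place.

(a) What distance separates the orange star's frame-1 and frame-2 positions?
1.7

The orange star moved from (8.2, 8.7) to (8.3, 7.0), a distance of √(0.1² + 1.7²) ≈ 1.7.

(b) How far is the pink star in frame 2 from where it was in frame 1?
0.7

The pink star moved from (8.0, 3.0) to (8.5, 3.5), a distance of √(0.5² + 0.5²) ≈ 0.7.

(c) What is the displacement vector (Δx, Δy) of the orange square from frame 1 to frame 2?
(-0.3, 3.3)

The orange square was at (5.1, 0.7) in frame 1 and (4.8, 4.0) in frame 2.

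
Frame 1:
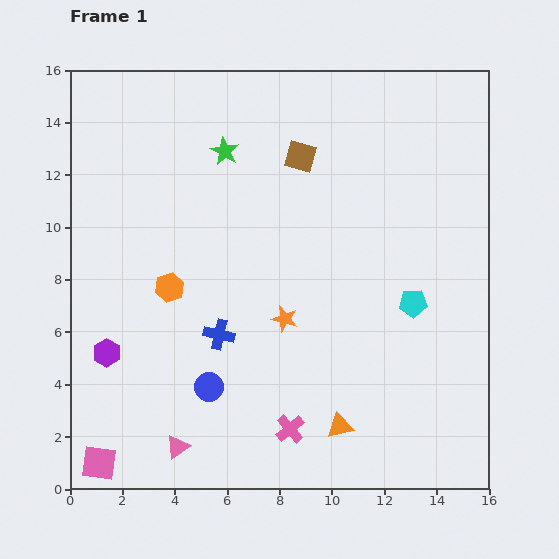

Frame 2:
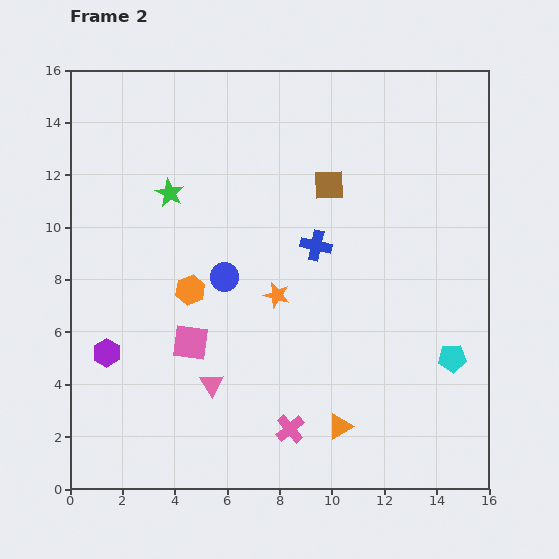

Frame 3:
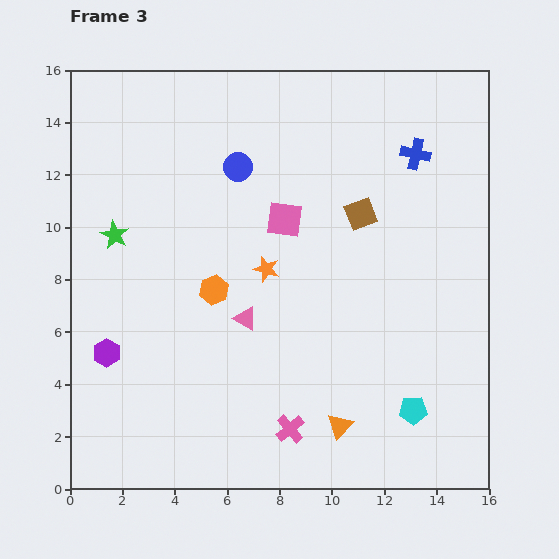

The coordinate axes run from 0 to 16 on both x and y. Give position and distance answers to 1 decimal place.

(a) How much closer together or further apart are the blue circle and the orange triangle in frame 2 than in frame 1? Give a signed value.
+2.0

Distance in frame 1: 5.2. Distance in frame 2: 7.2.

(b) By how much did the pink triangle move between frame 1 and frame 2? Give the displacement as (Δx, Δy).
(1.3, 2.4)

The pink triangle was at (4.1, 1.6) in frame 1 and (5.4, 4.0) in frame 2.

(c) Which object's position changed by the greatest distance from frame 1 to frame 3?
the pink square

(moved 11.7; next 10.2)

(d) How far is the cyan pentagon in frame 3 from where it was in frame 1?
4.1

The cyan pentagon moved from (13.1, 7.1) to (13.1, 3.0), a distance of √(0.0² + 4.1²) ≈ 4.1.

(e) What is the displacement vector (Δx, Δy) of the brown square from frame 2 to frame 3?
(1.2, -1.1)

The brown square was at (9.9, 11.6) in frame 2 and (11.1, 10.5) in frame 3.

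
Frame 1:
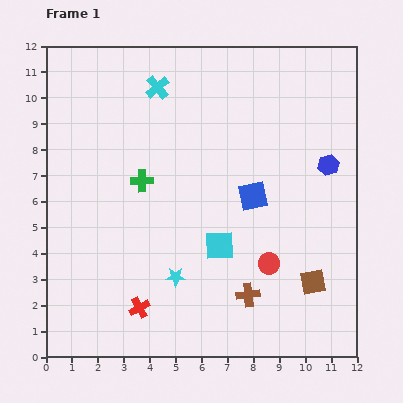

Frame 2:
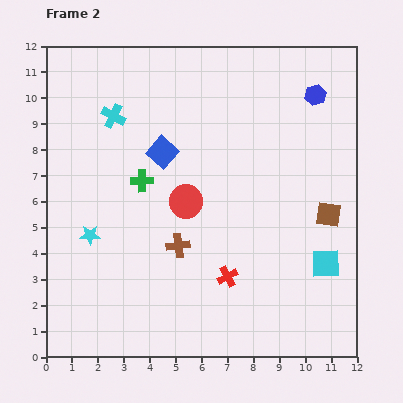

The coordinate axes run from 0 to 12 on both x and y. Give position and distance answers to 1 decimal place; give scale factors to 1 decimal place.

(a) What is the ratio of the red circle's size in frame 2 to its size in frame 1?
1.5×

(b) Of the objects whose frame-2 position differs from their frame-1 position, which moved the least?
the cyan cross

(moved 2.0)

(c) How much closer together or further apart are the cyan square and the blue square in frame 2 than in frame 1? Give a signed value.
+5.3

Distance in frame 1: 2.3. Distance in frame 2: 7.6.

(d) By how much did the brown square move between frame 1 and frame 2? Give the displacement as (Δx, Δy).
(0.6, 2.6)

The brown square was at (10.3, 2.9) in frame 1 and (10.9, 5.5) in frame 2.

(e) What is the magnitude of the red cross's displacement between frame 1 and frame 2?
3.6

The red cross moved from (3.6, 1.9) to (7.0, 3.1), a distance of √(3.4² + 1.2²) ≈ 3.6.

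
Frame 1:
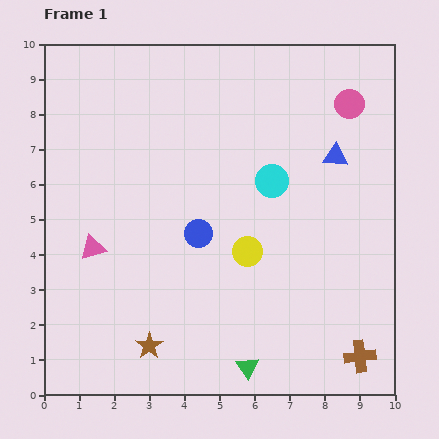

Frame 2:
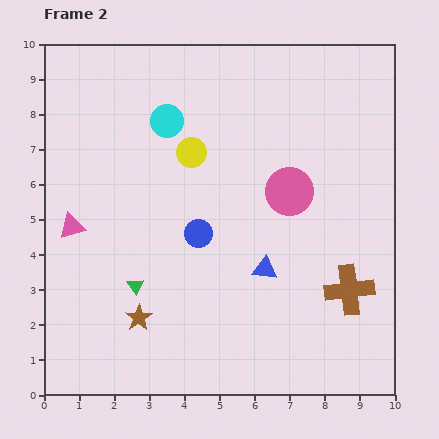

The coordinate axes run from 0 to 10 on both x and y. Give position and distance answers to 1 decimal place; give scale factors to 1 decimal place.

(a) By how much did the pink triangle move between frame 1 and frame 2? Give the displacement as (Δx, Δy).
(-0.6, 0.6)

The pink triangle was at (1.4, 4.2) in frame 1 and (0.8, 4.8) in frame 2.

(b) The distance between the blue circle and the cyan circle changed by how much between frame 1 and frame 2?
+0.7

Distance in frame 1: 2.6. Distance in frame 2: 3.3.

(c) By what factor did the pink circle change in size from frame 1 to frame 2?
1.6×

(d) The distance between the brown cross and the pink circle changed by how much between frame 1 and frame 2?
-3.9

Distance in frame 1: 7.2. Distance in frame 2: 3.3.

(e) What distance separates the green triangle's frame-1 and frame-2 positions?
3.9

The green triangle moved from (5.8, 0.8) to (2.6, 3.1), a distance of √(3.2² + 2.3²) ≈ 3.9.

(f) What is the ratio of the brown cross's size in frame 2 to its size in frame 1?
1.6×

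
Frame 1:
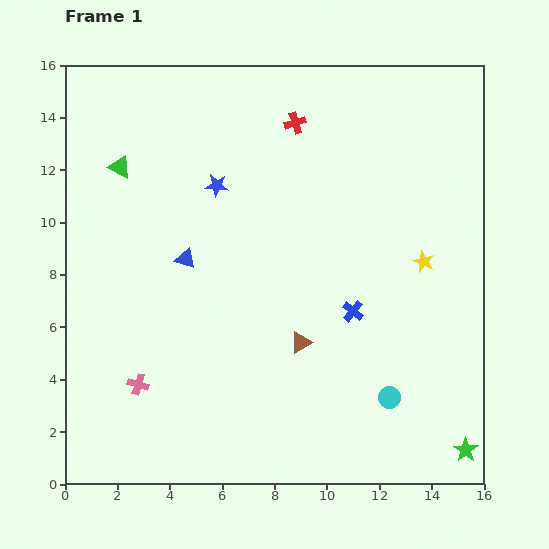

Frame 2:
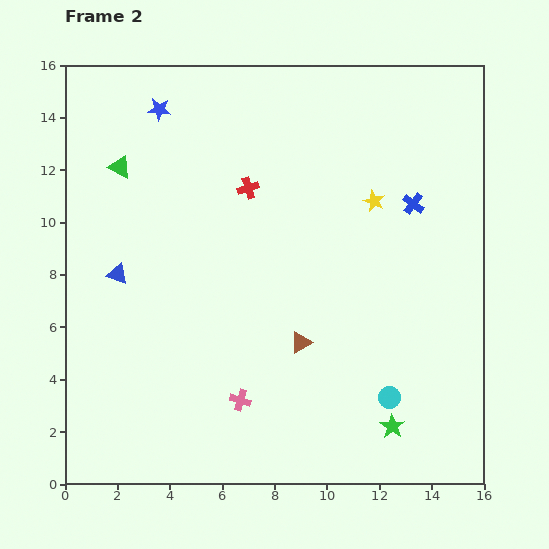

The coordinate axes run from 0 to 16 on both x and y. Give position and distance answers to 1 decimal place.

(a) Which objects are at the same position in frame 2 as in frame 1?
the brown triangle, the cyan circle, the green triangle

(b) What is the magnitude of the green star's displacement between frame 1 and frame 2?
2.9

The green star moved from (15.3, 1.3) to (12.5, 2.2), a distance of √(2.8² + 0.9²) ≈ 2.9.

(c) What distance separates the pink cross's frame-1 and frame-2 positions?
3.9

The pink cross moved from (2.8, 3.8) to (6.7, 3.2), a distance of √(3.9² + 0.6²) ≈ 3.9.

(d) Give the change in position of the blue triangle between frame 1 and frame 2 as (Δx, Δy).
(-2.6, -0.6)

The blue triangle was at (4.6, 8.6) in frame 1 and (2.0, 8.0) in frame 2.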